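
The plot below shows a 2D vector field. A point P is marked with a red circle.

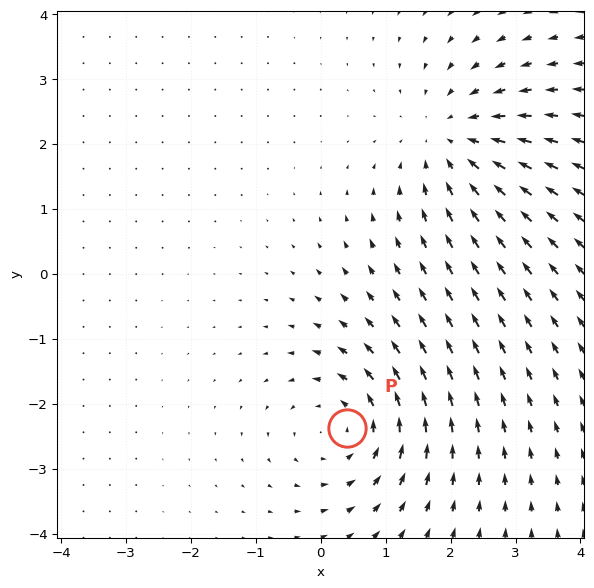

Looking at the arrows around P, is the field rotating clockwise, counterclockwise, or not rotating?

Near P at (0.4, -2.4) the arrows circulate counterclockwise. The curl (z-component) there is about +3; positive curl means counterclockwise rotation.

counterclockwise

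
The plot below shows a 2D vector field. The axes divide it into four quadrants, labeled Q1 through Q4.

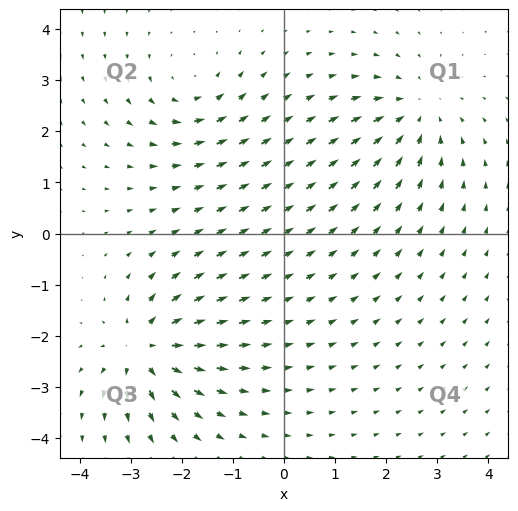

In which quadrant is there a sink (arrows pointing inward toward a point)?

The sink sits at approximately (2.6, 2.4), which lies in quadrant Q1. The divergence there is about -4, negative as expected for a sink.

Q1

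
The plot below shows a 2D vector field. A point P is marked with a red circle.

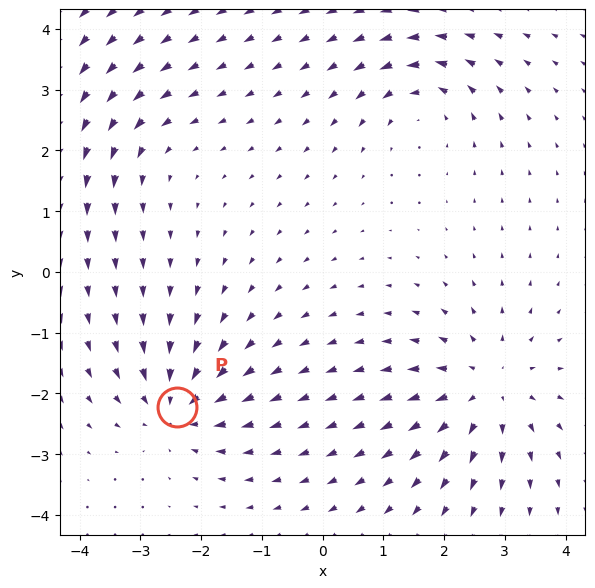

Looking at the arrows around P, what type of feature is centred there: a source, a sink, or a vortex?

At P (-2.4, -2.2) the arrows converge inward. Divergence about -5, curl ≈0 — negative divergence with near-zero curl is a sink.

sink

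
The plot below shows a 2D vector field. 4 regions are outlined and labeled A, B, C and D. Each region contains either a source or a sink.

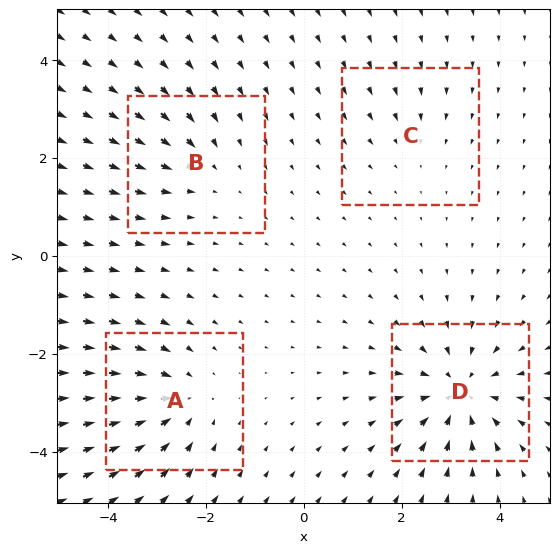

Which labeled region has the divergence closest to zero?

C

Divergence at each region's feature centre — A: about -4, B: about -3, C: about -2, D: about -6. Region C is closest to zero.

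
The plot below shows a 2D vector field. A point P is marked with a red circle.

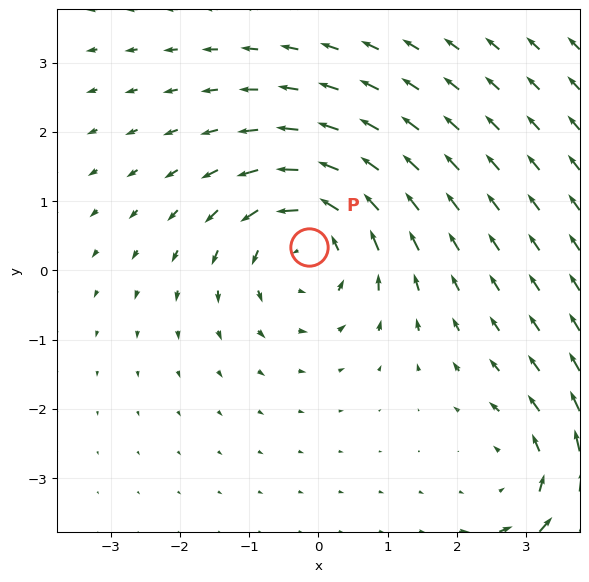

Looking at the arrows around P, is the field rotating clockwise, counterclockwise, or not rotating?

Near P at (-0.1, 0.3) the arrows circulate counterclockwise. The curl (z-component) there is about +4; positive curl means counterclockwise rotation.

counterclockwise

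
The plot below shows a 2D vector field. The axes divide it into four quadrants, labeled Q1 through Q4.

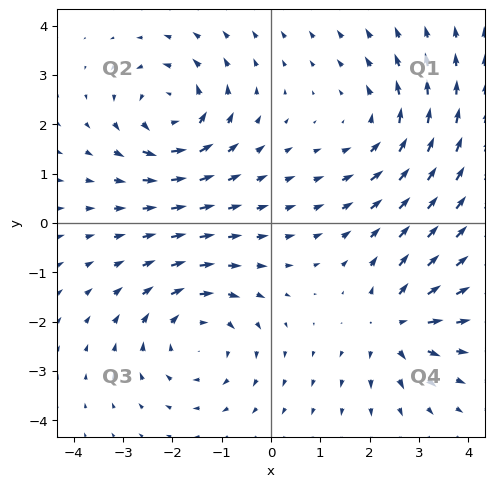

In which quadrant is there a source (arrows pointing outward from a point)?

Q4

The source sits at approximately (2.5, -2.1), which lies in quadrant Q4. The divergence there is about +4, positive as expected for a source.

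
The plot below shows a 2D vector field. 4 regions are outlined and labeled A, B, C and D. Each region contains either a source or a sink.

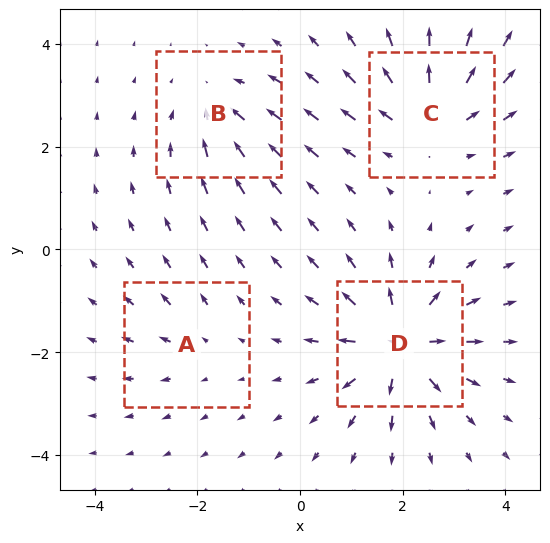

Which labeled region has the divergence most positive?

Divergence at each region's feature centre — A: about +2, B: about -4, C: about +5, D: about +7. Region D is most positive.

D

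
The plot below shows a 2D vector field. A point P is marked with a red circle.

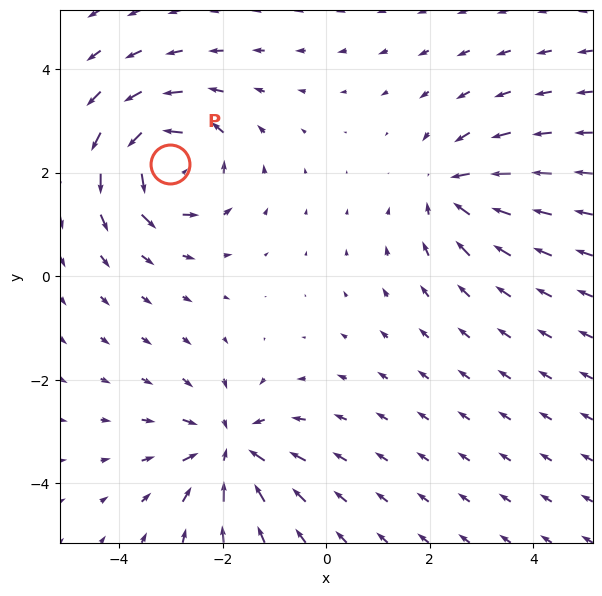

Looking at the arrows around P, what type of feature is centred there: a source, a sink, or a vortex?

vortex

At P (-3.0, 2.2) the arrows circulate counterclockwise. Divergence ≈0, curl about +6 — near-zero divergence with nonzero curl is a vortex.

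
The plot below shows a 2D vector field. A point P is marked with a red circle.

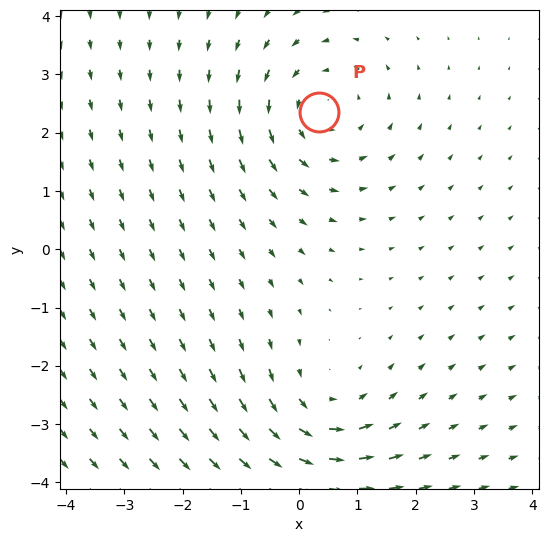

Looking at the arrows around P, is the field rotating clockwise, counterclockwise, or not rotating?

Near P at (0.3, 2.4) the arrows circulate counterclockwise. The curl (z-component) there is about +3; positive curl means counterclockwise rotation.

counterclockwise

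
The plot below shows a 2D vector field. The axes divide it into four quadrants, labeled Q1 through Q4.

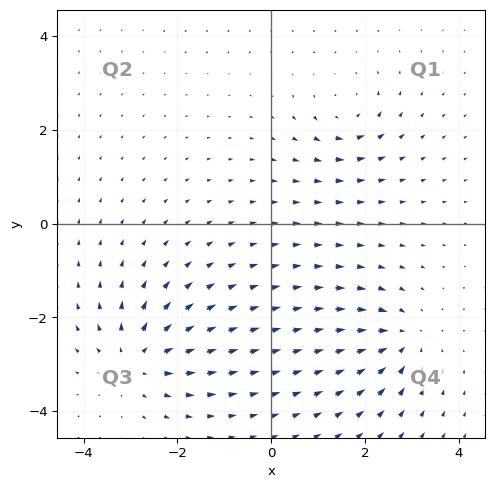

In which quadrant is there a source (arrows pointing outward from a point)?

Q3

The source sits at approximately (-2.8, -2.9), which lies in quadrant Q3. The divergence there is about +5, positive as expected for a source.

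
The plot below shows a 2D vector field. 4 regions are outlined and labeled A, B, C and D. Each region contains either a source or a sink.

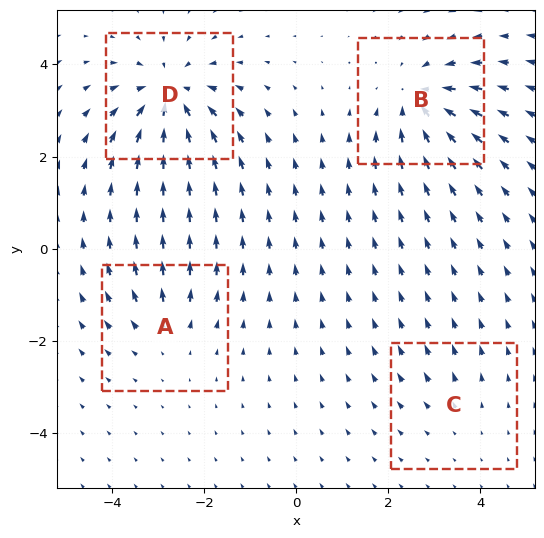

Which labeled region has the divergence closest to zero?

C

Divergence at each region's feature centre — A: about +3, B: about -5, C: about +2, D: about -6. Region C is closest to zero.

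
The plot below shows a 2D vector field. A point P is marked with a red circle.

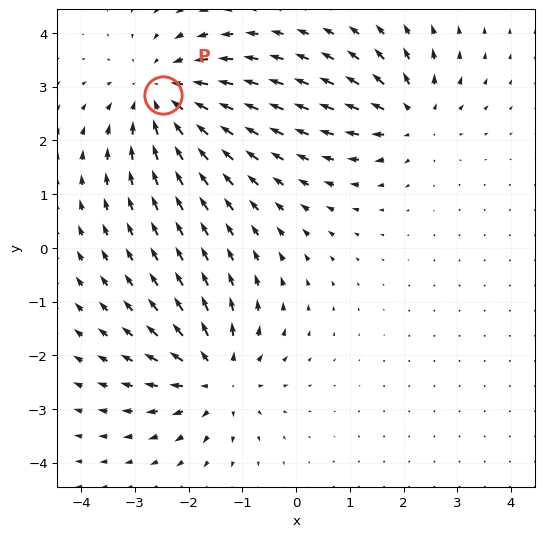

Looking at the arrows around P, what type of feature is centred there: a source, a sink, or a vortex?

At P (-2.5, 2.8) the arrows converge inward. Divergence about -4, curl ≈0 — negative divergence with near-zero curl is a sink.

sink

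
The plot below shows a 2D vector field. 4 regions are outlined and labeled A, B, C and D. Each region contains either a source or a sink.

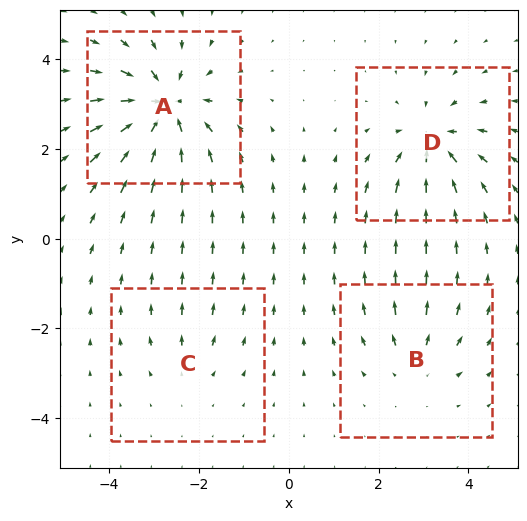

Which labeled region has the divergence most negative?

Divergence at each region's feature centre — A: about -8, B: about +3, C: about +2, D: about -6. Region A is most negative.

A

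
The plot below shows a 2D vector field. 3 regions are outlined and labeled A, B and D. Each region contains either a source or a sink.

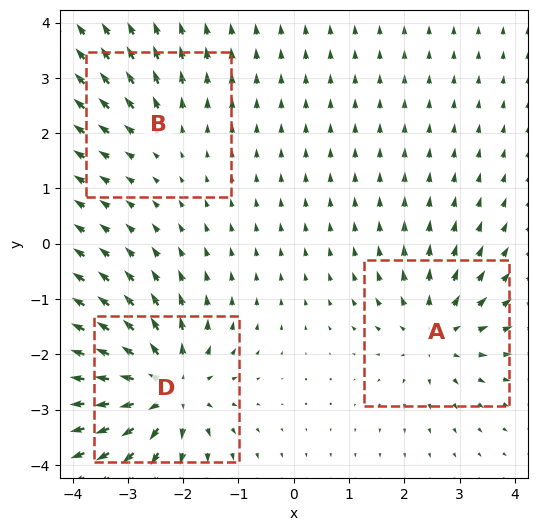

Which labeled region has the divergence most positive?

D

Divergence at each region's feature centre — A: about +4, B: about +2, D: about +6. Region D is most positive.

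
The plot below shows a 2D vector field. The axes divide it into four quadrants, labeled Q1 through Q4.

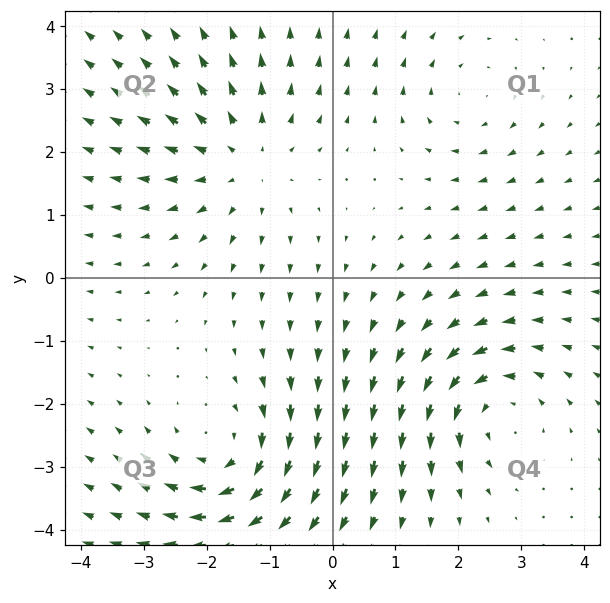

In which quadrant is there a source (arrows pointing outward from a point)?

Q2

The source sits at approximately (-1.4, 1.9), which lies in quadrant Q2. The divergence there is about +4, positive as expected for a source.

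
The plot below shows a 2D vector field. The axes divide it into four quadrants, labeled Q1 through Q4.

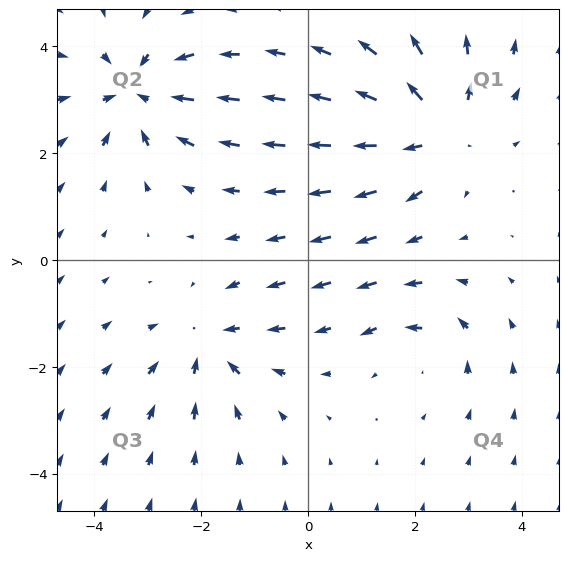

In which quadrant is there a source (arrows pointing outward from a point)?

Q1

The source sits at approximately (2.4, 2.4), which lies in quadrant Q1. The divergence there is about +5, positive as expected for a source.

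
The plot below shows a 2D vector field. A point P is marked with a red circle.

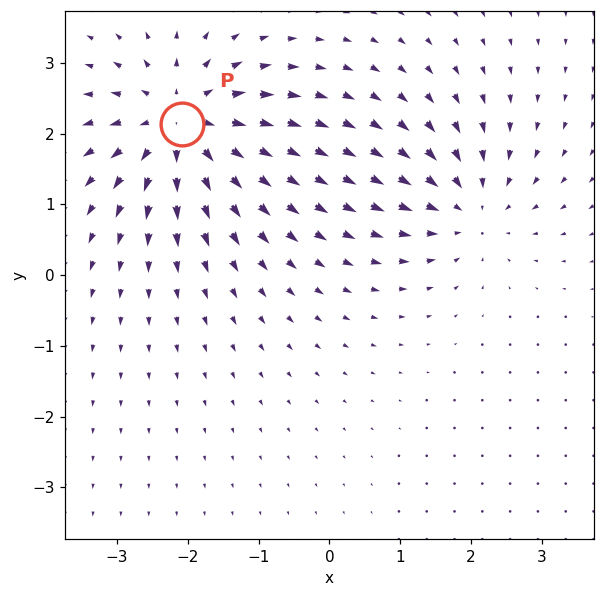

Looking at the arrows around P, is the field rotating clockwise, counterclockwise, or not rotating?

not rotating

Near P at (-2.1, 2.1) the arrows show no circulation. The curl there is ≈0.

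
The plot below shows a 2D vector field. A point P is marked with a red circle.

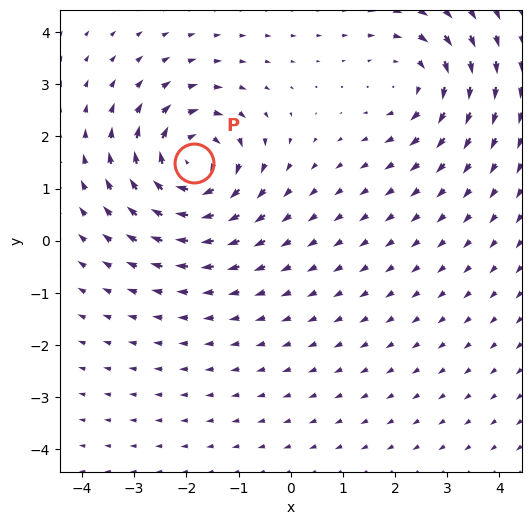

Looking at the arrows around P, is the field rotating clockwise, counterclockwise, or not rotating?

Near P at (-1.9, 1.5) the arrows circulate clockwise. The curl (z-component) there is about -6; negative curl means clockwise rotation.

clockwise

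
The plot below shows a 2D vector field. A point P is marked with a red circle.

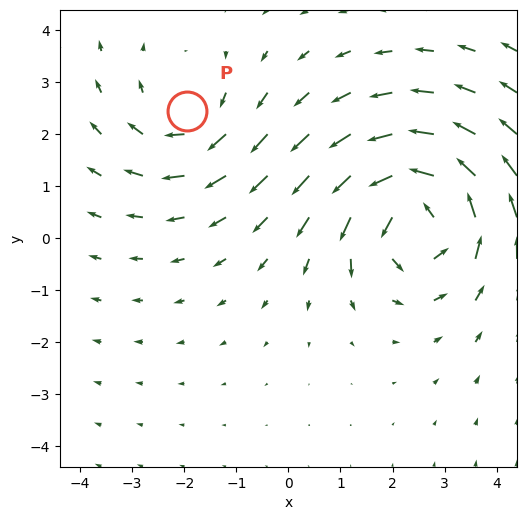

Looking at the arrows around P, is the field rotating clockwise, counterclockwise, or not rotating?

clockwise

Near P at (-1.9, 2.4) the arrows circulate clockwise. The curl (z-component) there is about -2; negative curl means clockwise rotation.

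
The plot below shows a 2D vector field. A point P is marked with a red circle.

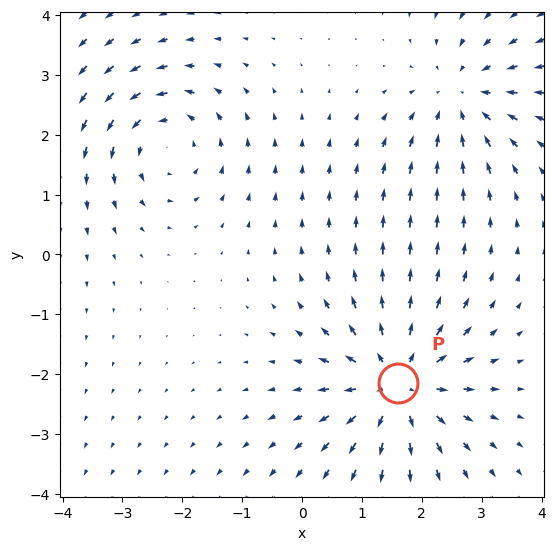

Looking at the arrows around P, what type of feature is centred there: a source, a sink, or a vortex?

source

At P (1.6, -2.2) the arrows spread outward. Divergence about +4, curl ≈0 — positive divergence with near-zero curl is a source.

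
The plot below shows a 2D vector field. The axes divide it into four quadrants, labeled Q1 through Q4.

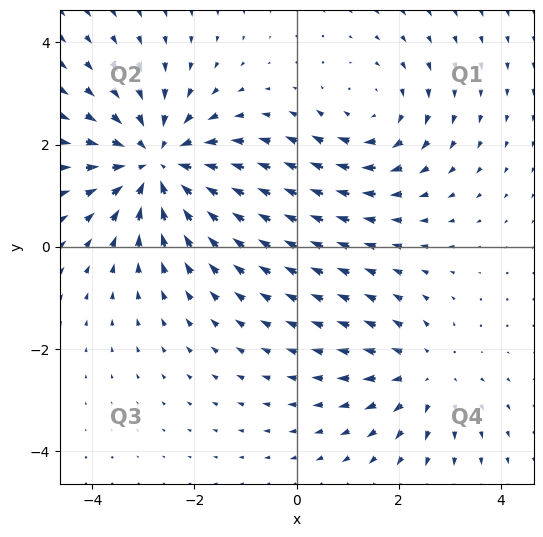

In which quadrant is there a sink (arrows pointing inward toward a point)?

Q2

The sink sits at approximately (-2.7, 1.6), which lies in quadrant Q2. The divergence there is about -4, negative as expected for a sink.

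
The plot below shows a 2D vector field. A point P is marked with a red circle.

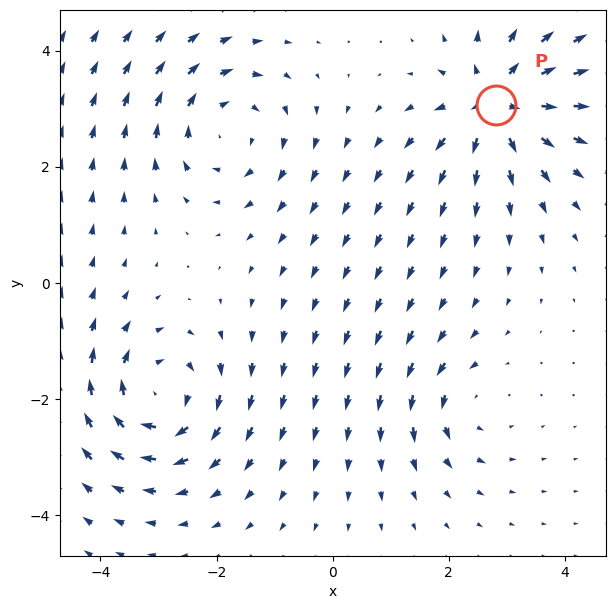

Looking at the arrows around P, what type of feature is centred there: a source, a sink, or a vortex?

source

At P (2.8, 3.1) the arrows spread outward. Divergence about +6, curl ≈0 — positive divergence with near-zero curl is a source.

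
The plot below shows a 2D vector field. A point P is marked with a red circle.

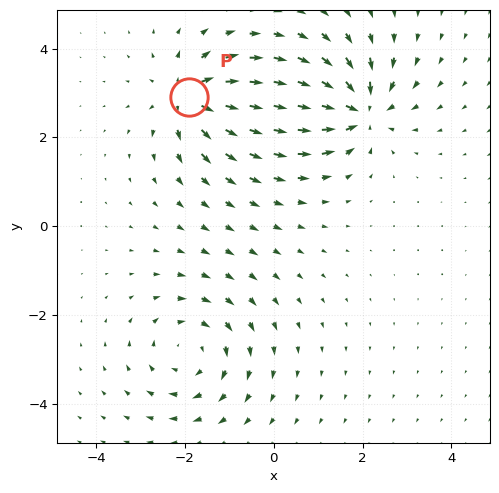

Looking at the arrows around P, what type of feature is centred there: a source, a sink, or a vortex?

At P (-1.9, 2.9) the arrows spread outward. Divergence about +6, curl ≈0 — positive divergence with near-zero curl is a source.

source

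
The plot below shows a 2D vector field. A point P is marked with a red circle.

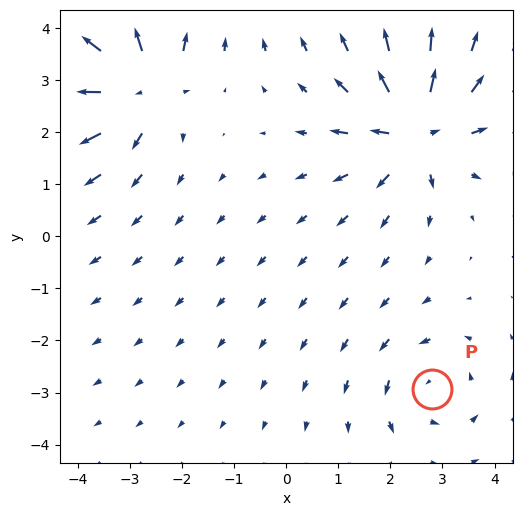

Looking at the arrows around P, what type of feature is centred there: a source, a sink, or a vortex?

At P (2.8, -2.9) the arrows circulate counterclockwise. Divergence ≈0, curl about +3 — near-zero divergence with nonzero curl is a vortex.

vortex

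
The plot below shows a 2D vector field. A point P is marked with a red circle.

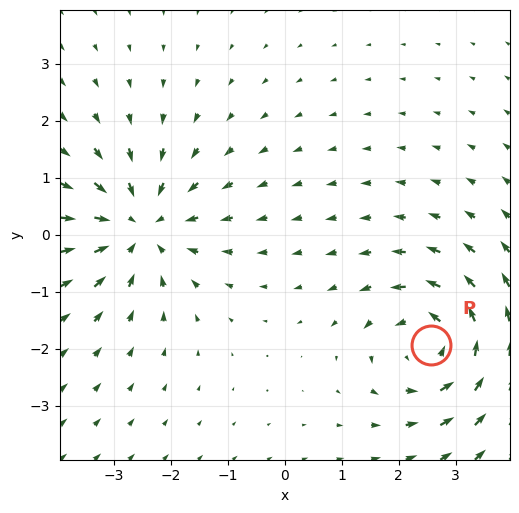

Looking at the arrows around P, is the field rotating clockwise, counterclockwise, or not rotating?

Near P at (2.6, -1.9) the arrows circulate counterclockwise. The curl (z-component) there is about +4; positive curl means counterclockwise rotation.

counterclockwise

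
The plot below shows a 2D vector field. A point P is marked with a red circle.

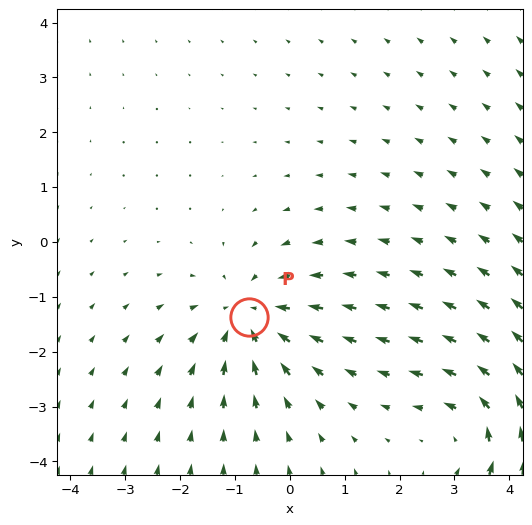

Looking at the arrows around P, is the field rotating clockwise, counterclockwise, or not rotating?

Near P at (-0.7, -1.4) the arrows show no circulation. The curl there is ≈0.

not rotating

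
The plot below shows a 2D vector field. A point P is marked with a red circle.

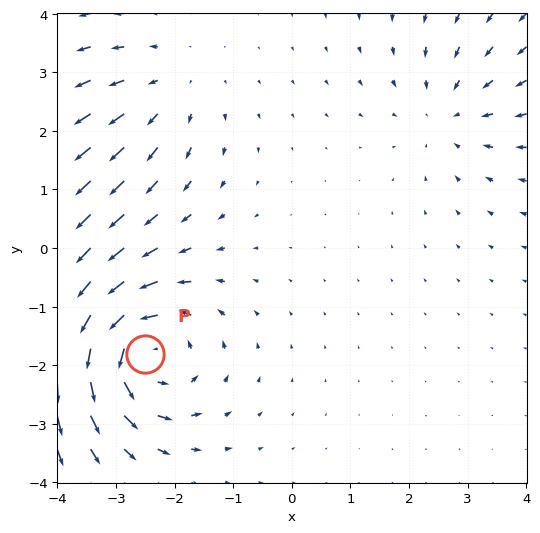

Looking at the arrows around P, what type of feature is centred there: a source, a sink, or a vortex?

vortex

At P (-2.5, -1.8) the arrows circulate counterclockwise. Divergence ≈0, curl about +5 — near-zero divergence with nonzero curl is a vortex.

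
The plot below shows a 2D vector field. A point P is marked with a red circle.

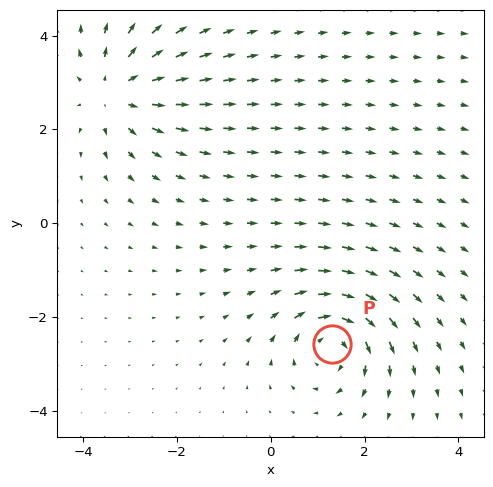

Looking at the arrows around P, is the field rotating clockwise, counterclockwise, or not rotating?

clockwise

Near P at (1.3, -2.6) the arrows circulate clockwise. The curl (z-component) there is about -5; negative curl means clockwise rotation.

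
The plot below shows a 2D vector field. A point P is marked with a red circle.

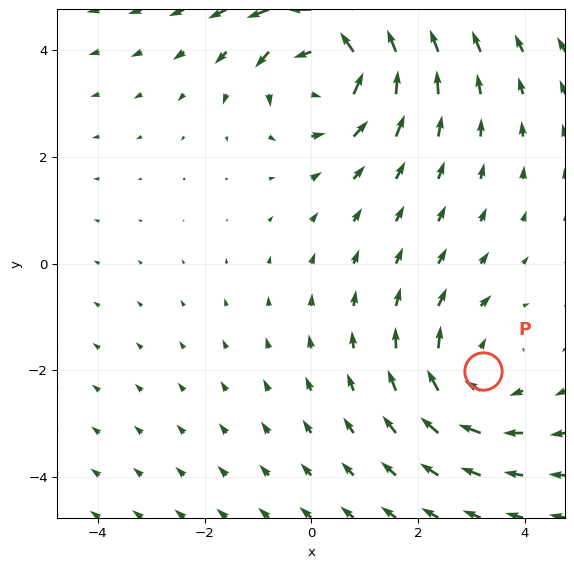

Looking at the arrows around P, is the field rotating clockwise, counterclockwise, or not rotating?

Near P at (3.2, -2.0) the arrows circulate clockwise. The curl (z-component) there is about -3; negative curl means clockwise rotation.

clockwise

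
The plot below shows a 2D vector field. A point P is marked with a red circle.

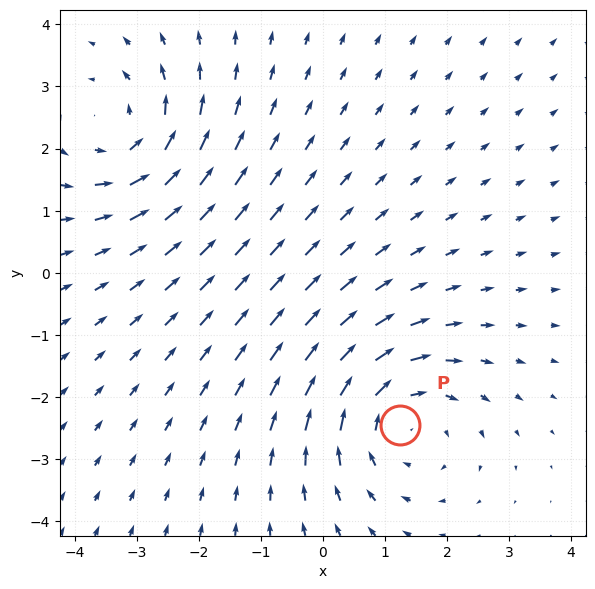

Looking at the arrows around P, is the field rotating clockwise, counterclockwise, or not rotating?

Near P at (1.2, -2.5) the arrows circulate clockwise. The curl (z-component) there is about -4; negative curl means clockwise rotation.

clockwise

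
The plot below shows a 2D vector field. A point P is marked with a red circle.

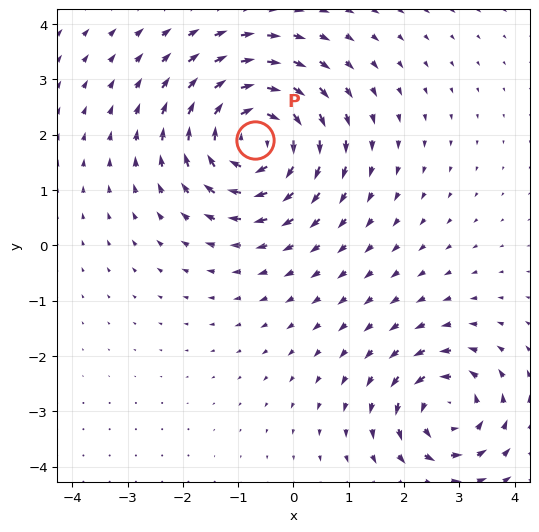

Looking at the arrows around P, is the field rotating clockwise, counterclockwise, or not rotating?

Near P at (-0.7, 1.9) the arrows circulate clockwise. The curl (z-component) there is about -5; negative curl means clockwise rotation.

clockwise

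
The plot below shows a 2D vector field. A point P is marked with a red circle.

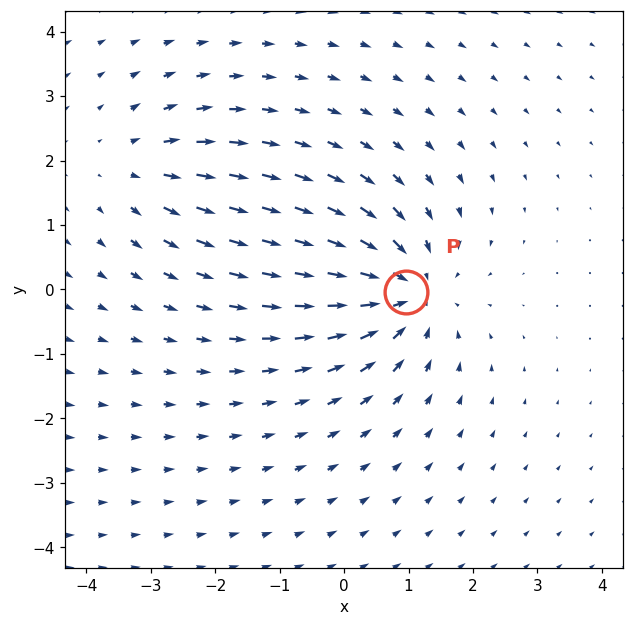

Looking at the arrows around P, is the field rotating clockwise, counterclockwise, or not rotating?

not rotating

Near P at (1.0, -0.0) the arrows show no circulation. The curl there is ≈0.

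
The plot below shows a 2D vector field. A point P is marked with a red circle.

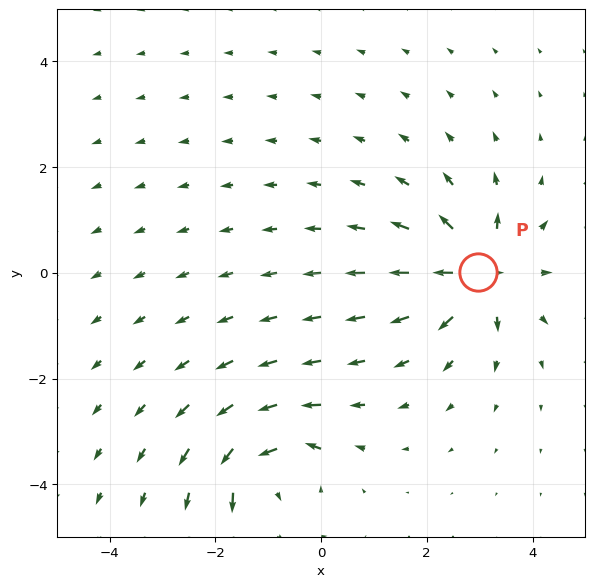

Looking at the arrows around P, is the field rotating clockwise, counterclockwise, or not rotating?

not rotating

Near P at (3.0, 0.0) the arrows show no circulation. The curl there is ≈0.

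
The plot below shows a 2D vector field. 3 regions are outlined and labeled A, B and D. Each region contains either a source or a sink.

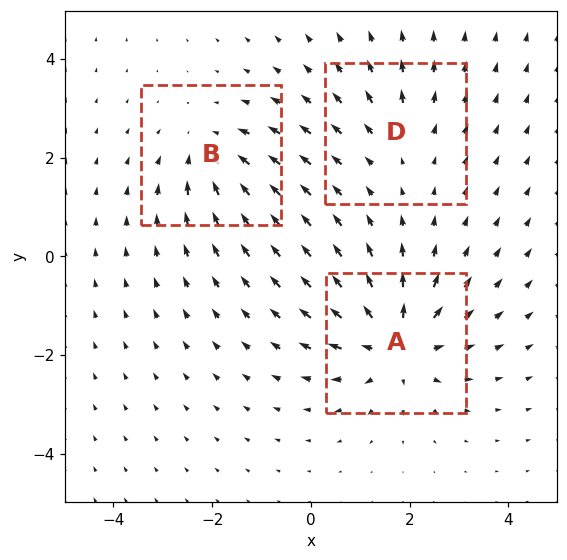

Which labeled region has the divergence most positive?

A

Divergence at each region's feature centre — A: about +5, B: about -3, D: about +2. Region A is most positive.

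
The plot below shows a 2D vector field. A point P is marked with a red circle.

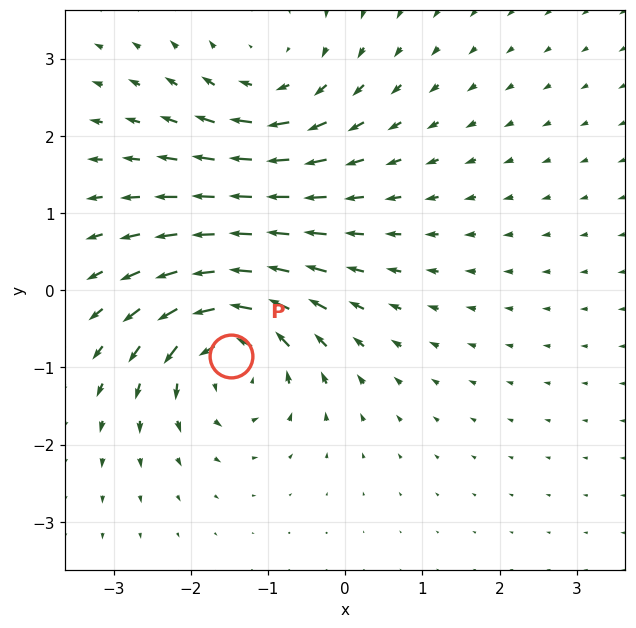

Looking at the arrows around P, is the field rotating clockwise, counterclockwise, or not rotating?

counterclockwise

Near P at (-1.5, -0.9) the arrows circulate counterclockwise. The curl (z-component) there is about +7; positive curl means counterclockwise rotation.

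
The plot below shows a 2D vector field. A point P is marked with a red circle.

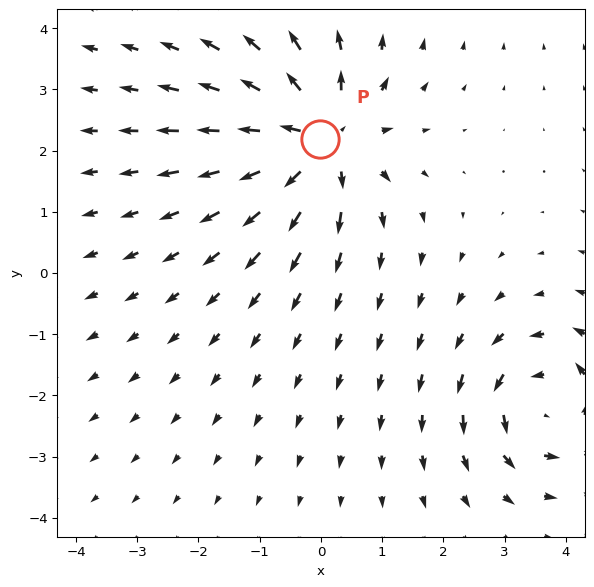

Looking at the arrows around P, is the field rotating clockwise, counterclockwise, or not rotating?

not rotating

Near P at (-0.0, 2.2) the arrows show no circulation. The curl there is ≈0.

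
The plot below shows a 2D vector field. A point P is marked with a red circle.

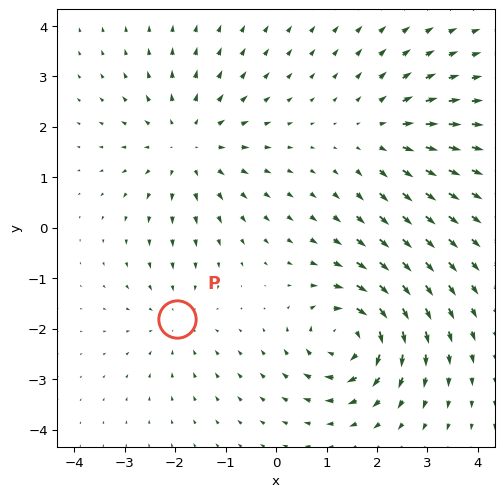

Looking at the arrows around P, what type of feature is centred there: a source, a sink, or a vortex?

At P (-2.0, -1.8) the arrows converge inward. Divergence about -2, curl ≈0 — negative divergence with near-zero curl is a sink.

sink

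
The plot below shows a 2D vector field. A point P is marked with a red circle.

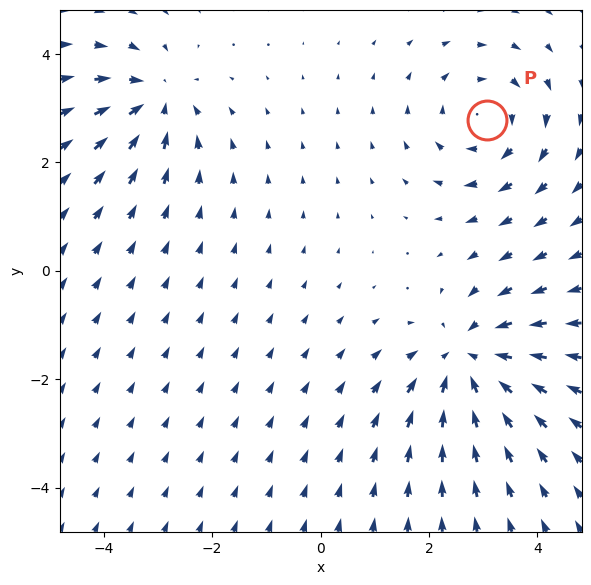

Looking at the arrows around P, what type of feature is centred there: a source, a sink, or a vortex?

At P (3.1, 2.8) the arrows circulate clockwise. Divergence ≈0, curl about -3 — near-zero divergence with nonzero curl is a vortex.

vortex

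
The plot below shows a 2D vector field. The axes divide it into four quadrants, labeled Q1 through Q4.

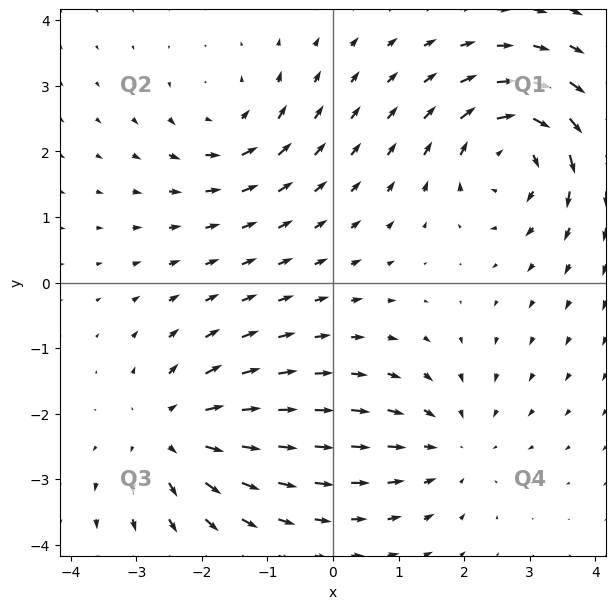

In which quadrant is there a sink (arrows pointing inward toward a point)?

The sink sits at approximately (1.8, -2.5), which lies in quadrant Q4. The divergence there is about -3, negative as expected for a sink.

Q4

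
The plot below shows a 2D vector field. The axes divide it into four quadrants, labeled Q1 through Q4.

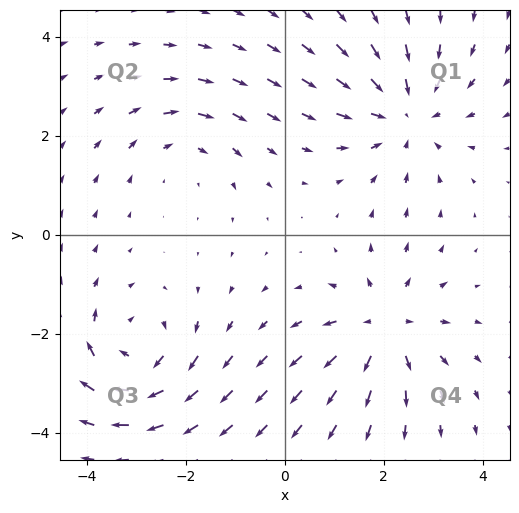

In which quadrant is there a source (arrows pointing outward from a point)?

The source sits at approximately (2.0, -1.9), which lies in quadrant Q4. The divergence there is about +5, positive as expected for a source.

Q4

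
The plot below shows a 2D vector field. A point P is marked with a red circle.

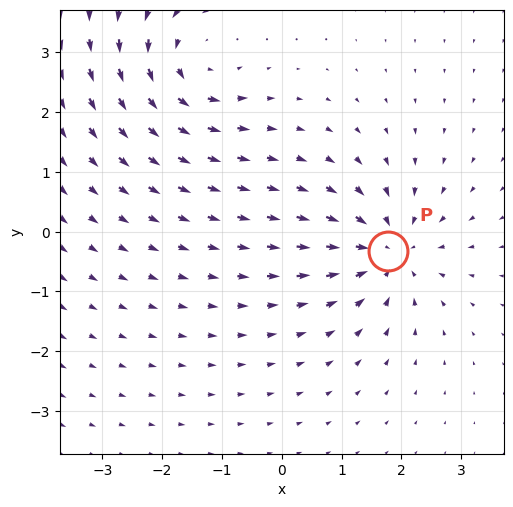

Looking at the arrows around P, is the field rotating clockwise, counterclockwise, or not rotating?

Near P at (1.8, -0.3) the arrows show no circulation. The curl there is ≈0.

not rotating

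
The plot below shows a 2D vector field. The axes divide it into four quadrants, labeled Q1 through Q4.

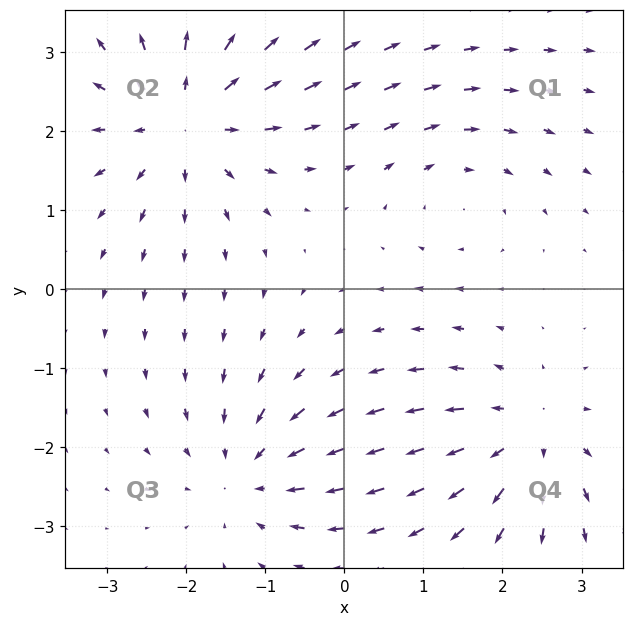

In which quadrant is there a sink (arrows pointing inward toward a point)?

Q3

The sink sits at approximately (-1.2, -2.3), which lies in quadrant Q3. The divergence there is about -4, negative as expected for a sink.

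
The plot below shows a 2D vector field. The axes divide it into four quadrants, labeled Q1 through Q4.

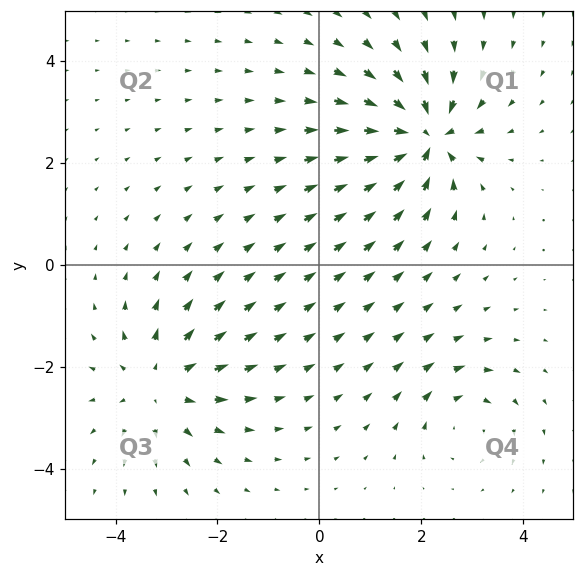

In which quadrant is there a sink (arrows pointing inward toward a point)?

The sink sits at approximately (2.1, 2.5), which lies in quadrant Q1. The divergence there is about -7, negative as expected for a sink.

Q1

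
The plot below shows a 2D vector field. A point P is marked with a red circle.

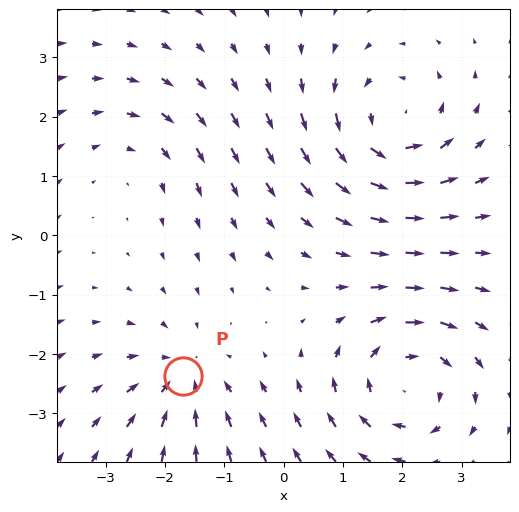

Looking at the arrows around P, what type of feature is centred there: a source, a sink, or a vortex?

At P (-1.7, -2.4) the arrows converge inward. Divergence about -3, curl ≈0 — negative divergence with near-zero curl is a sink.

sink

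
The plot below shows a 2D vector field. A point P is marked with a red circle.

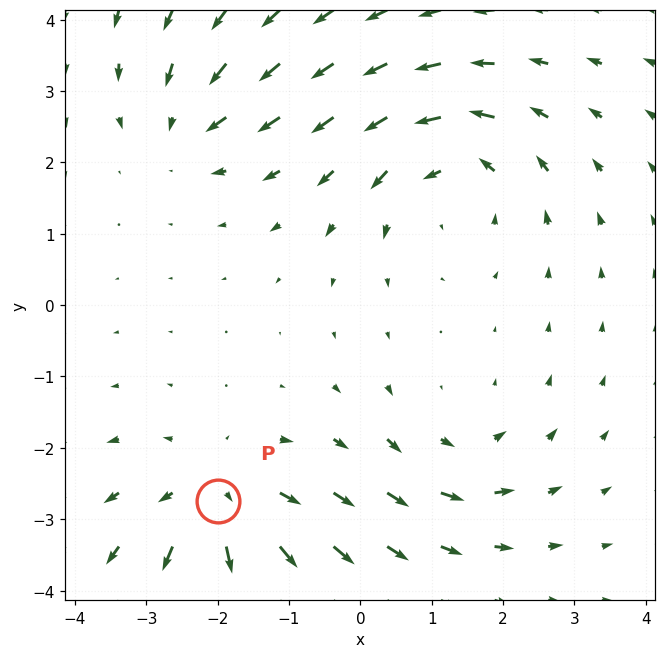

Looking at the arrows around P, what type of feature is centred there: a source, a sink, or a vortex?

source

At P (-2.0, -2.7) the arrows spread outward. Divergence about +5, curl ≈0 — positive divergence with near-zero curl is a source.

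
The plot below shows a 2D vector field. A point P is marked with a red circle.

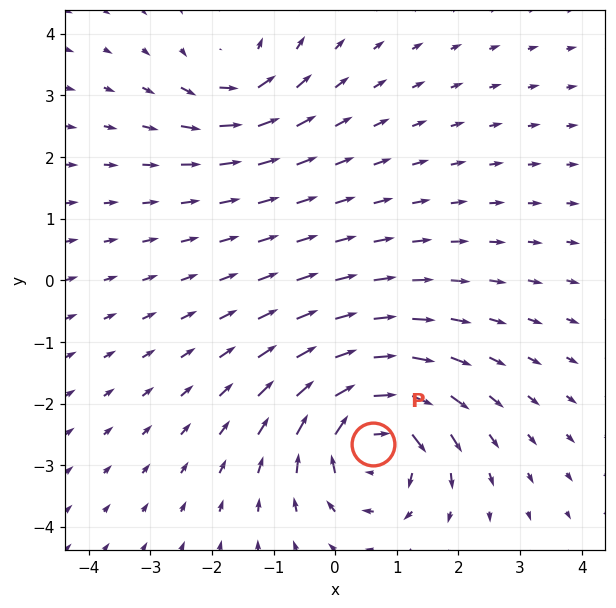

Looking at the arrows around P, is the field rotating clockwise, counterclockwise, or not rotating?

Near P at (0.6, -2.7) the arrows circulate clockwise. The curl (z-component) there is about -6; negative curl means clockwise rotation.

clockwise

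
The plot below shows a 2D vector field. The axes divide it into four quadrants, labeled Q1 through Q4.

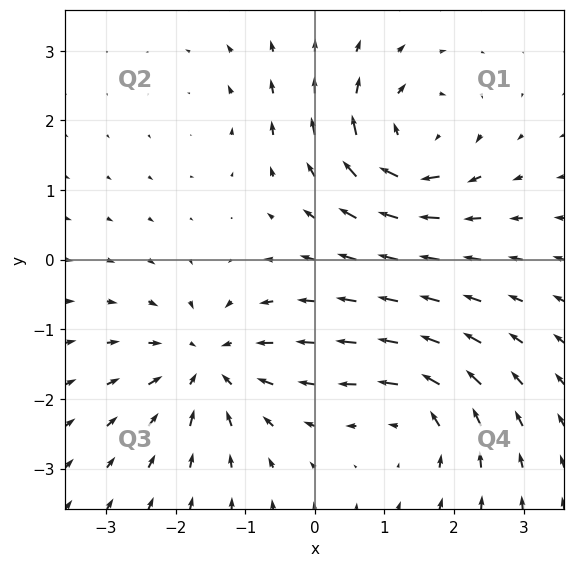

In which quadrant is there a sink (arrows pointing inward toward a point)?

Q3

The sink sits at approximately (-1.5, -1.5), which lies in quadrant Q3. The divergence there is about -6, negative as expected for a sink.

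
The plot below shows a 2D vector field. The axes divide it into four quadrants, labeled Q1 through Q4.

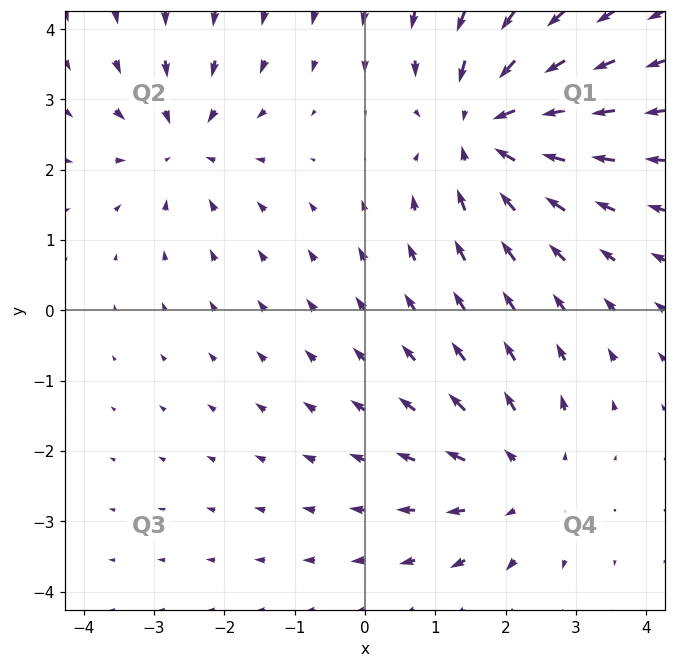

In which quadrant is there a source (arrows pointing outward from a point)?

Q4

The source sits at approximately (2.2, -2.4), which lies in quadrant Q4. The divergence there is about +3, positive as expected for a source.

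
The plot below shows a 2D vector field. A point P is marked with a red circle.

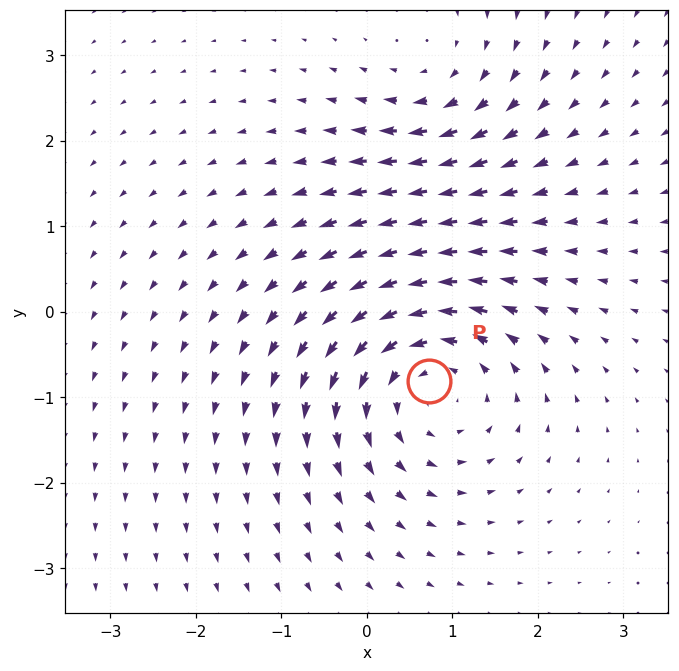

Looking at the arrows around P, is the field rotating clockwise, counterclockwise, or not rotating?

Near P at (0.7, -0.8) the arrows circulate counterclockwise. The curl (z-component) there is about +4; positive curl means counterclockwise rotation.

counterclockwise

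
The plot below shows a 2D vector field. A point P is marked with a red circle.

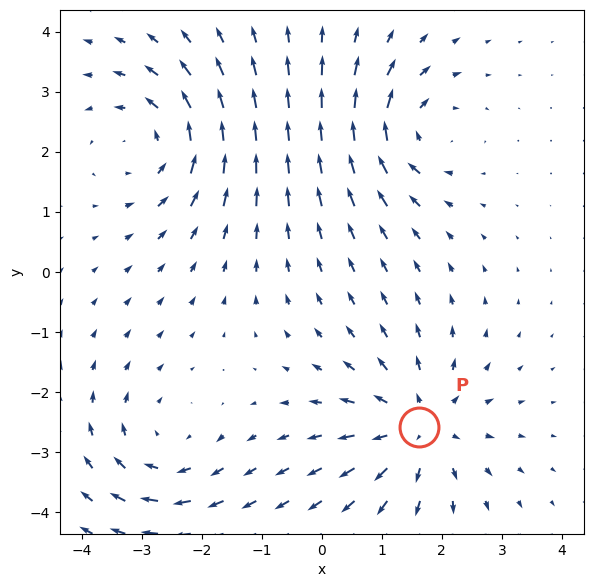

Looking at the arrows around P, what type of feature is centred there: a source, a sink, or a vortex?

At P (1.6, -2.6) the arrows spread outward. Divergence about +5, curl ≈0 — positive divergence with near-zero curl is a source.

source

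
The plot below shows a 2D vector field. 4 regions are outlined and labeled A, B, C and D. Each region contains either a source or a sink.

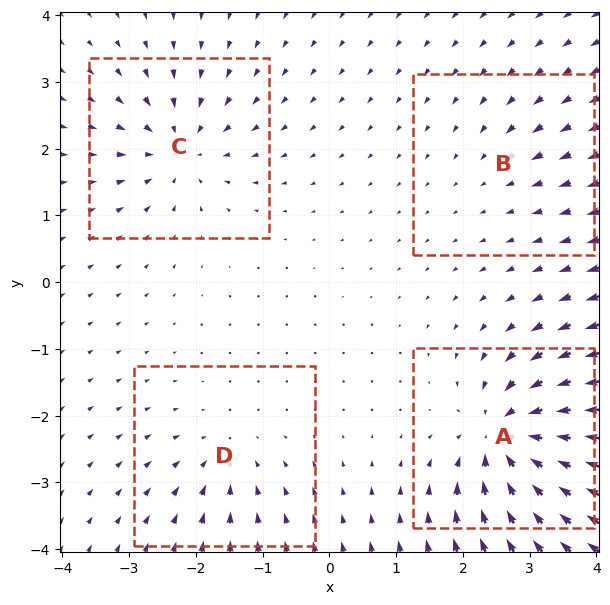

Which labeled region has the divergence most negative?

A

Divergence at each region's feature centre — A: about -9, B: about -2, C: about -6, D: about -4. Region A is most negative.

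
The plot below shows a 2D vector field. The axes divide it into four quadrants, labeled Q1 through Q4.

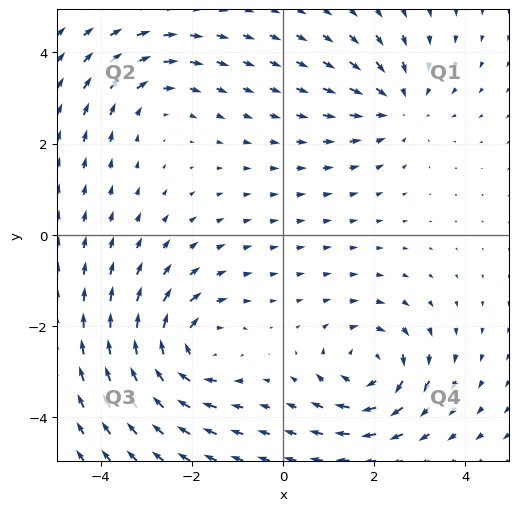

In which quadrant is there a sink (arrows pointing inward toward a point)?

Q1

The sink sits at approximately (2.5, 2.8), which lies in quadrant Q1. The divergence there is about -4, negative as expected for a sink.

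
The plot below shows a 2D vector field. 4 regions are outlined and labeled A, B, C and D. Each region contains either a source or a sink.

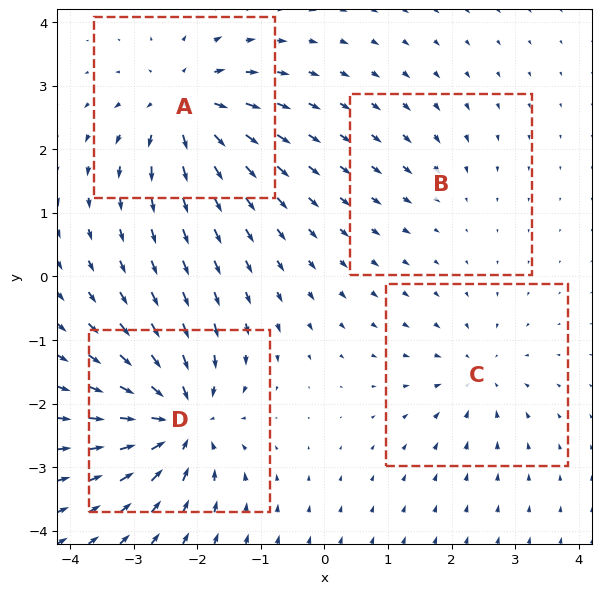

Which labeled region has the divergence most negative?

D

Divergence at each region's feature centre — A: about +7, B: about -2, C: about -4, D: about -8. Region D is most negative.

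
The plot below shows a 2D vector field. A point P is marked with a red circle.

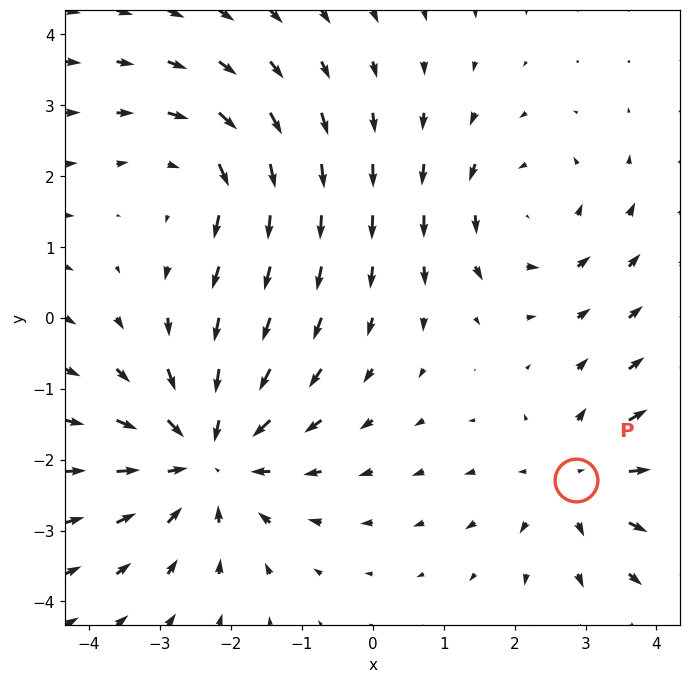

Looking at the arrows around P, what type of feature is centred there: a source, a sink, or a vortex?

source

At P (2.9, -2.3) the arrows spread outward. Divergence about +3, curl ≈0 — positive divergence with near-zero curl is a source.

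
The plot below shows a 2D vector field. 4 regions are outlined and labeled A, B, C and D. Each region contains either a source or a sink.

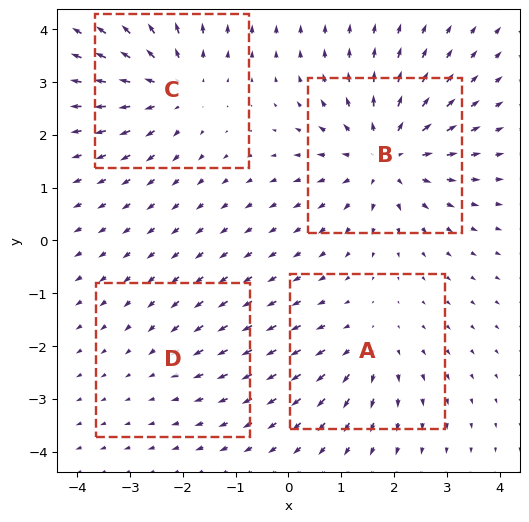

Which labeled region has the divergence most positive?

Divergence at each region's feature centre — A: about +3, B: about +6, C: about +5, D: about -2. Region B is most positive.

B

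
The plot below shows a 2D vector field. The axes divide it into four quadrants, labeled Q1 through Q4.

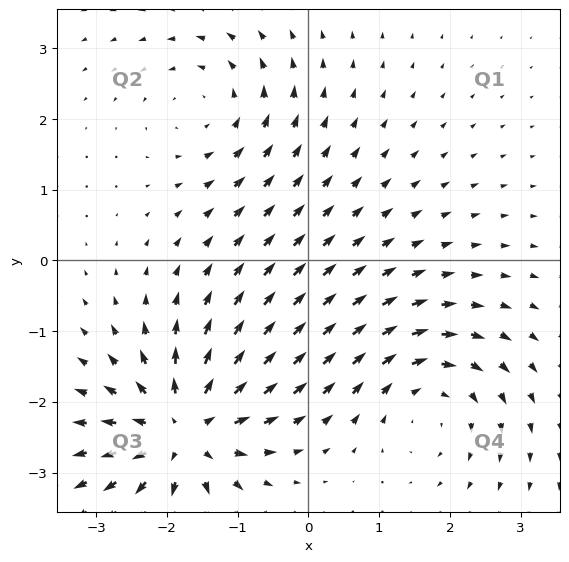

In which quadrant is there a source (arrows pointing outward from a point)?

The source sits at approximately (-1.8, -2.4), which lies in quadrant Q3. The divergence there is about +6, positive as expected for a source.

Q3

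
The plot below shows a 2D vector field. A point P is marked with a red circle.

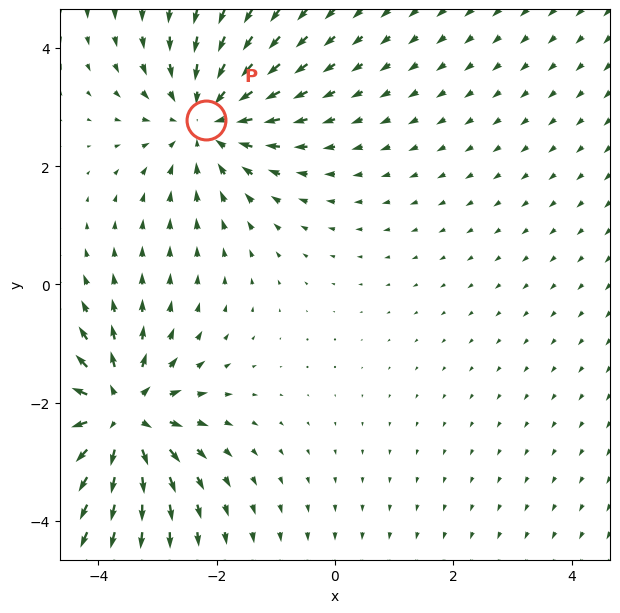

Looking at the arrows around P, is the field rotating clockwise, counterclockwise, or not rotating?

not rotating

Near P at (-2.2, 2.8) the arrows show no circulation. The curl there is ≈0.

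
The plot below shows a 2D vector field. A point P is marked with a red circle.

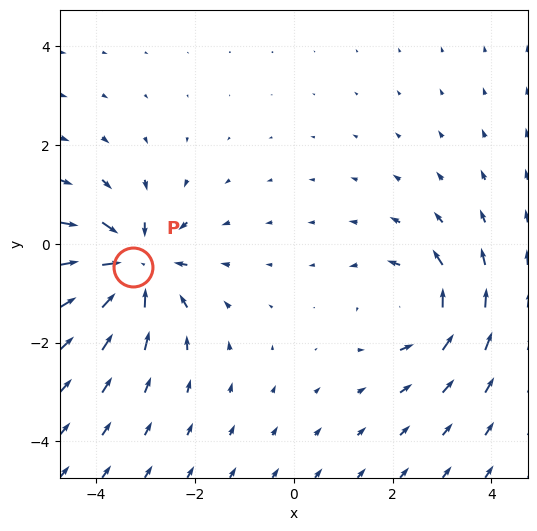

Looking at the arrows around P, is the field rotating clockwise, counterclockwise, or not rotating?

Near P at (-3.2, -0.5) the arrows show no circulation. The curl there is ≈0.

not rotating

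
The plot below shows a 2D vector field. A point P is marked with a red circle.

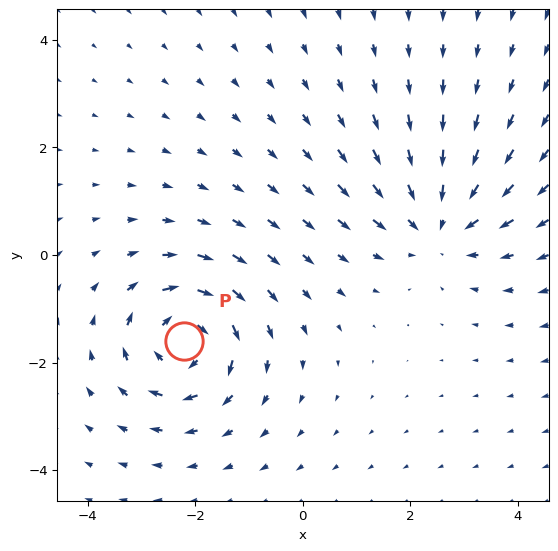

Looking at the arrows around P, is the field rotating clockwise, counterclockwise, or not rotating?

clockwise

Near P at (-2.2, -1.6) the arrows circulate clockwise. The curl (z-component) there is about -6; negative curl means clockwise rotation.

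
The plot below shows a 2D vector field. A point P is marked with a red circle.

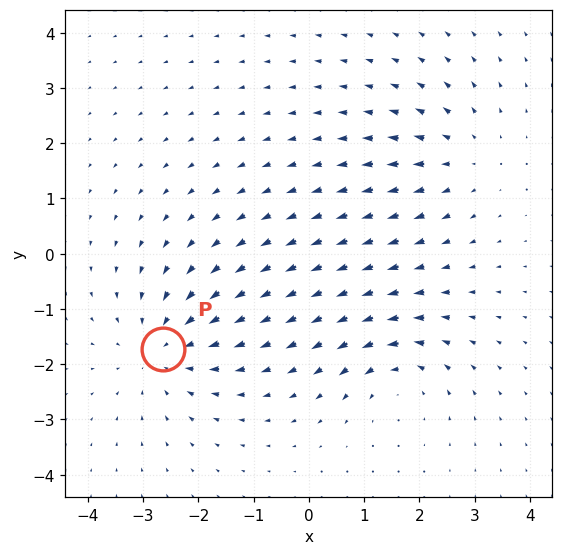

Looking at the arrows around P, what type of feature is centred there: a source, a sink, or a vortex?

At P (-2.6, -1.7) the arrows converge inward. Divergence about -3, curl ≈0 — negative divergence with near-zero curl is a sink.

sink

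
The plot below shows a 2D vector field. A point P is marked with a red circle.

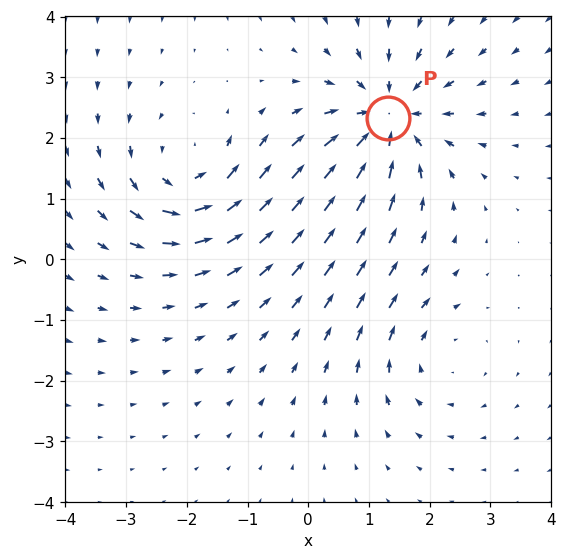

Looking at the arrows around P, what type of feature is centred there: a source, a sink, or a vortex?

sink

At P (1.3, 2.3) the arrows converge inward. Divergence about -5, curl ≈0 — negative divergence with near-zero curl is a sink.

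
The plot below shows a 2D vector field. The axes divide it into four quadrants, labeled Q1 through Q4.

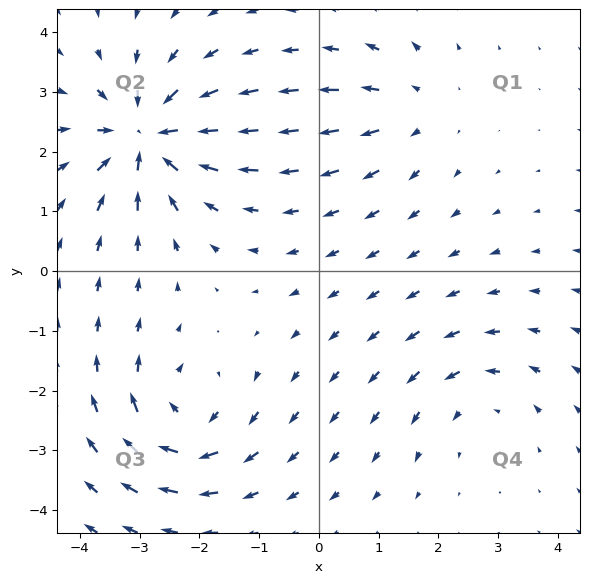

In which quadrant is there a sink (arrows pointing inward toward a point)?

Q2

The sink sits at approximately (-2.9, 2.2), which lies in quadrant Q2. The divergence there is about -6, negative as expected for a sink.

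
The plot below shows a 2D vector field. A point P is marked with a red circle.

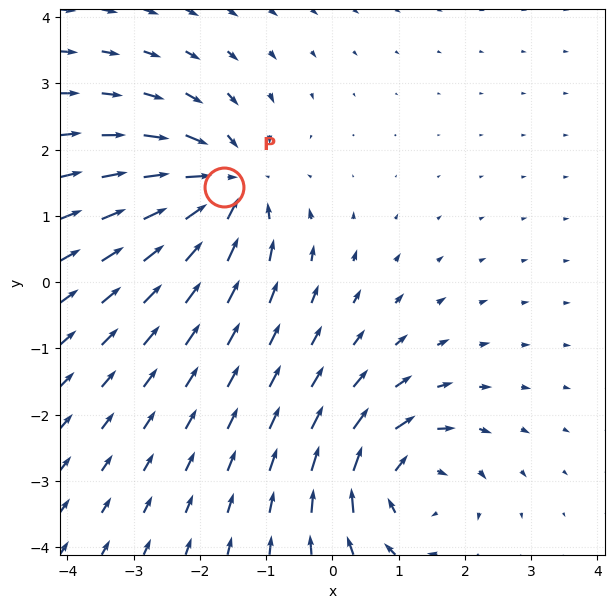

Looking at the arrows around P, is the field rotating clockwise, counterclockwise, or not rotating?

not rotating

Near P at (-1.6, 1.4) the arrows show no circulation. The curl there is ≈0.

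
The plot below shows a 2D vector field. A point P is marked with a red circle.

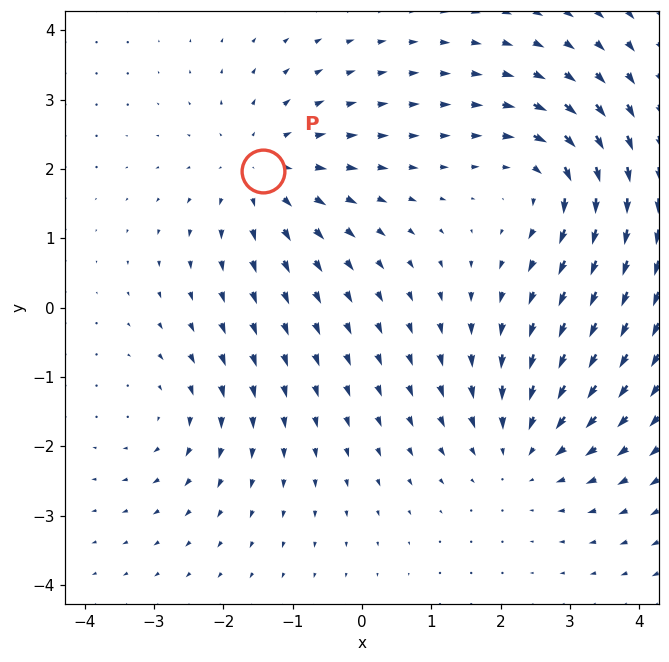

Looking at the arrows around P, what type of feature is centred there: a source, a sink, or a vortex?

source

At P (-1.4, 2.0) the arrows spread outward. Divergence about +3, curl ≈0 — positive divergence with near-zero curl is a source.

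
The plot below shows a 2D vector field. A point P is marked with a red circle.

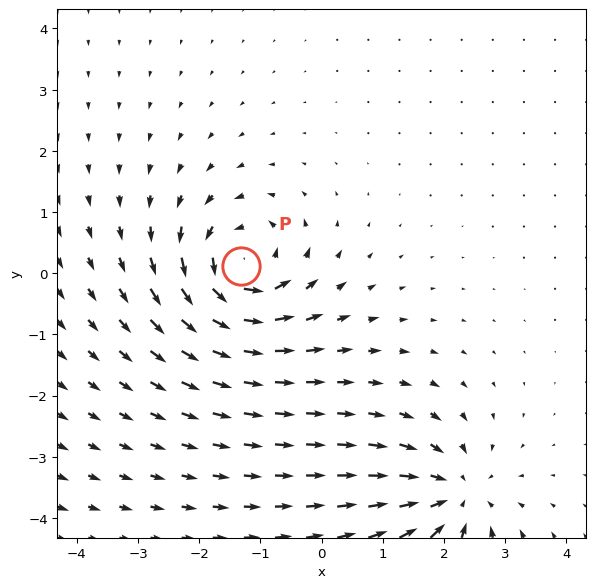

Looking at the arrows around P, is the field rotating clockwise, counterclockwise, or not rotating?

counterclockwise

Near P at (-1.3, 0.1) the arrows circulate counterclockwise. The curl (z-component) there is about +5; positive curl means counterclockwise rotation.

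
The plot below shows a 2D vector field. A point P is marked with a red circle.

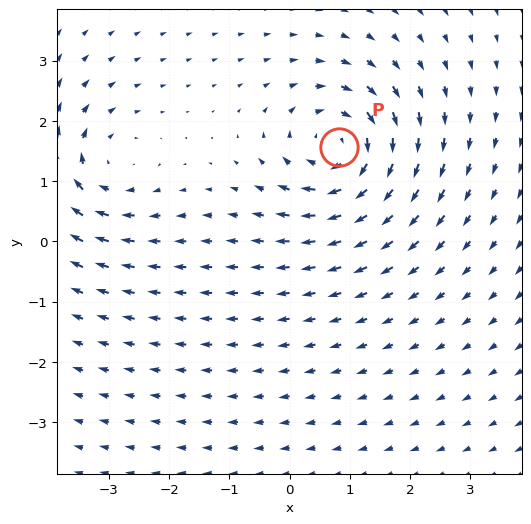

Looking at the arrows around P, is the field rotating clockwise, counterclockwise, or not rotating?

Near P at (0.8, 1.6) the arrows circulate clockwise. The curl (z-component) there is about -6; negative curl means clockwise rotation.

clockwise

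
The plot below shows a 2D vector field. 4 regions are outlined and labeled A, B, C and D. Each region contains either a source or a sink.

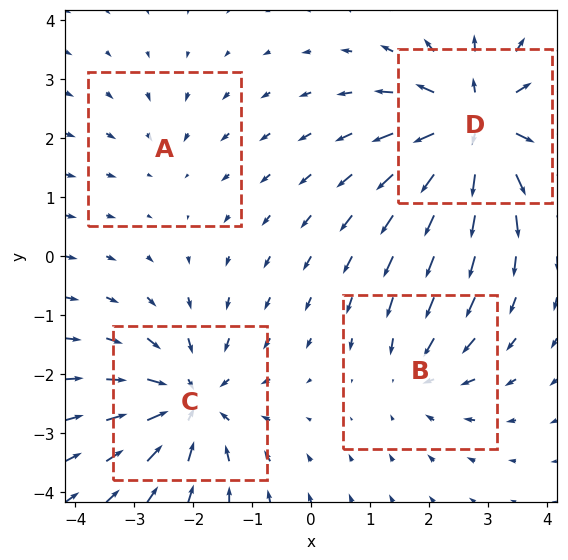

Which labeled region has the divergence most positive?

D

Divergence at each region's feature centre — A: about -2, B: about -3, C: about -5, D: about +7. Region D is most positive.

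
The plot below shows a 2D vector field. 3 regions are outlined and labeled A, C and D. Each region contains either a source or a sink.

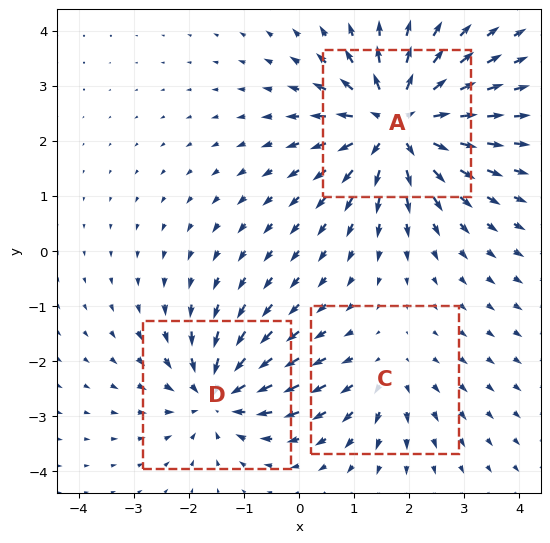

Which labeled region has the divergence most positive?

A

Divergence at each region's feature centre — A: about +5, C: about +2, D: about -4. Region A is most positive.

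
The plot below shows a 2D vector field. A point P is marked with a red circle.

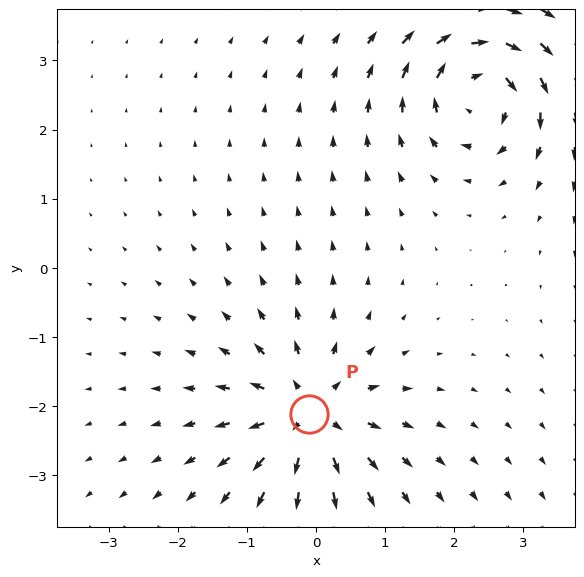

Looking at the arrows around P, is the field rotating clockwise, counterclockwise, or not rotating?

Near P at (-0.1, -2.1) the arrows show no circulation. The curl there is ≈0.

not rotating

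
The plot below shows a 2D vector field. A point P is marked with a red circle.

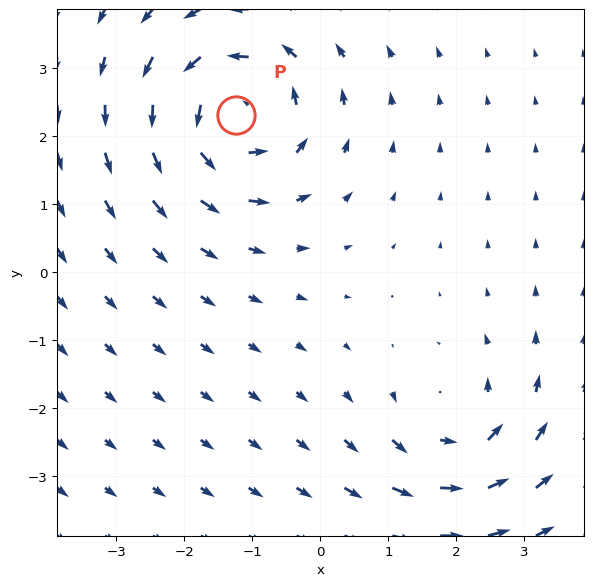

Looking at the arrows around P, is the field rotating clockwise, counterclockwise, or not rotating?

Near P at (-1.2, 2.3) the arrows circulate counterclockwise. The curl (z-component) there is about +4; positive curl means counterclockwise rotation.

counterclockwise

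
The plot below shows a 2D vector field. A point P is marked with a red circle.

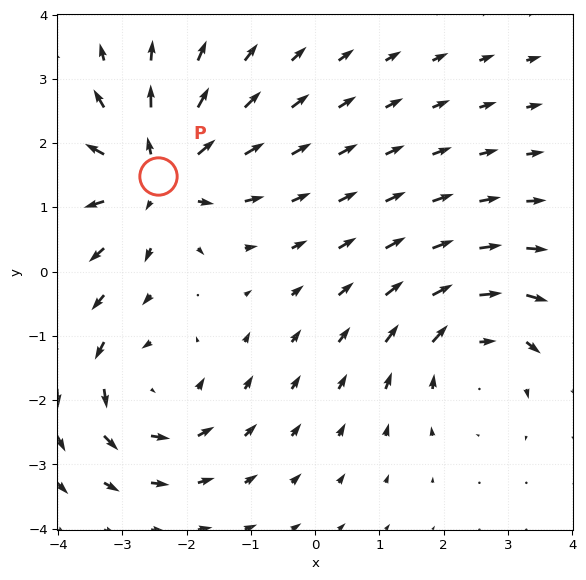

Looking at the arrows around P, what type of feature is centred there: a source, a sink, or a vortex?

At P (-2.5, 1.5) the arrows spread outward. Divergence about +5, curl ≈0 — positive divergence with near-zero curl is a source.

source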